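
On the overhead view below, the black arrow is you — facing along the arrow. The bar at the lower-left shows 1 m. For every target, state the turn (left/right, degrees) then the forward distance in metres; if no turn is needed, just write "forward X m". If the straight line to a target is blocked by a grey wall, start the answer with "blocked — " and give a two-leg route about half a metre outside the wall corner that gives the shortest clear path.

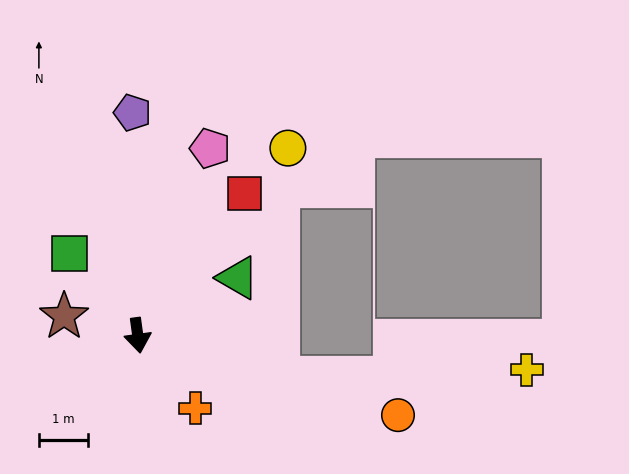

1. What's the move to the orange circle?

turn left 65°, forward 5.5 m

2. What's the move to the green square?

turn right 148°, forward 2.2 m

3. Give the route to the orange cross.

turn left 30°, forward 1.9 m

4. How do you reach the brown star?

turn right 112°, forward 1.5 m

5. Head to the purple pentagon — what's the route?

turn left 174°, forward 4.5 m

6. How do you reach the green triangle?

turn left 112°, forward 2.3 m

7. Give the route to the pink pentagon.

turn left 151°, forward 4.1 m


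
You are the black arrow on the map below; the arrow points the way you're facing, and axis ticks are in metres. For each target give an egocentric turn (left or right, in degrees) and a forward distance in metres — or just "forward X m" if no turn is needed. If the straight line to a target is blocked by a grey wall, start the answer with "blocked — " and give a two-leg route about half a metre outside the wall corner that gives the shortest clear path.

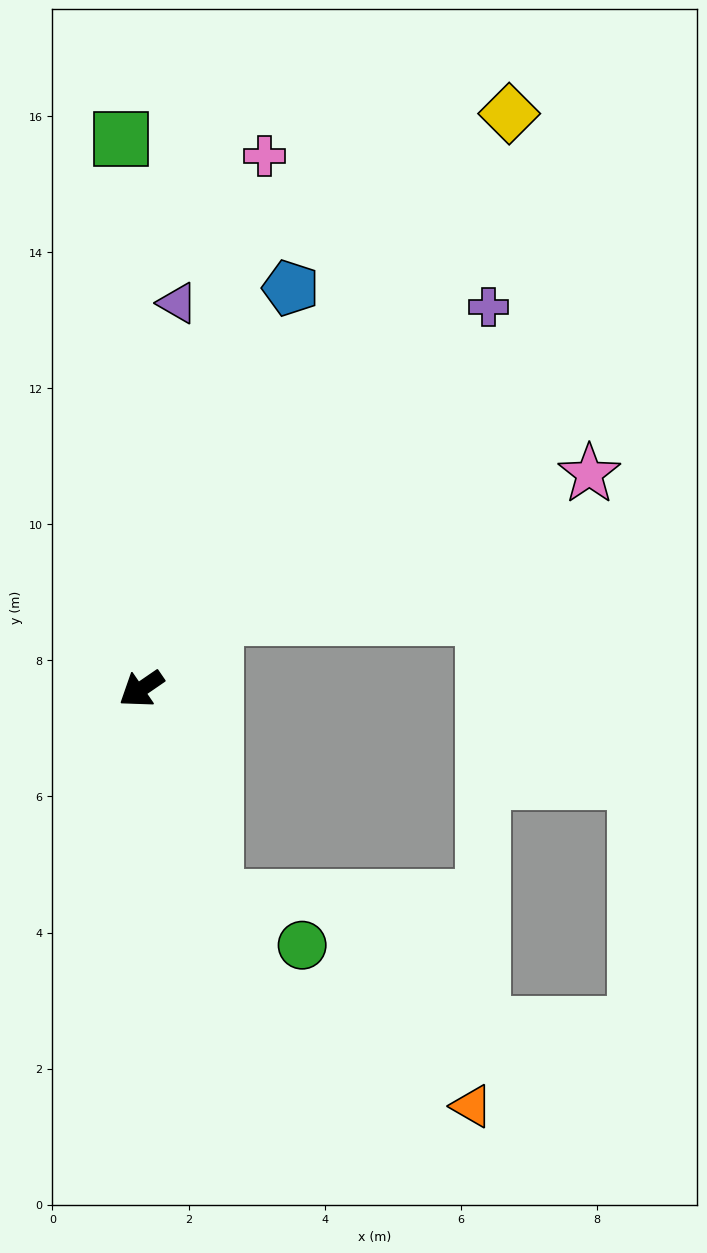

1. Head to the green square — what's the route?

turn right 122°, forward 8.1 m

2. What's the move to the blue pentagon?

turn right 145°, forward 6.3 m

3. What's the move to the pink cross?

turn right 137°, forward 8.0 m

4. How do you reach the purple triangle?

turn right 130°, forward 5.7 m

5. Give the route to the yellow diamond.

turn right 157°, forward 10.0 m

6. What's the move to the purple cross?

turn right 167°, forward 7.6 m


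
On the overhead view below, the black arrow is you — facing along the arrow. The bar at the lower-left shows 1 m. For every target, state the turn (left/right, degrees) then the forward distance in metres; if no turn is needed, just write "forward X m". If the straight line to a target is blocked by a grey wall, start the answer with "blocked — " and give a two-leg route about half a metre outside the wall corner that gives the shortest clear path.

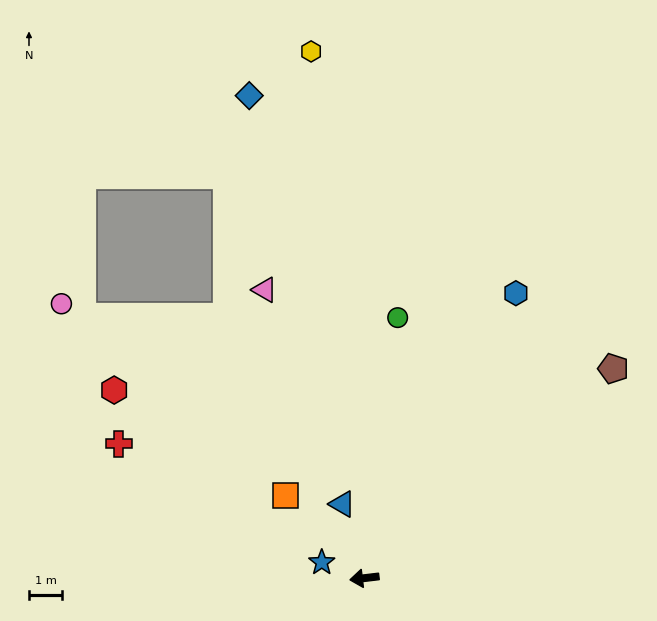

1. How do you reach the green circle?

turn right 104°, forward 7.9 m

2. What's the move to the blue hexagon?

turn right 125°, forward 9.7 m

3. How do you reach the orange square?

turn right 53°, forward 3.4 m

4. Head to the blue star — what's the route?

turn right 27°, forward 1.4 m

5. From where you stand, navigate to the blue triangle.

turn right 80°, forward 2.3 m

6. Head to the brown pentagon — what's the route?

turn right 147°, forward 9.8 m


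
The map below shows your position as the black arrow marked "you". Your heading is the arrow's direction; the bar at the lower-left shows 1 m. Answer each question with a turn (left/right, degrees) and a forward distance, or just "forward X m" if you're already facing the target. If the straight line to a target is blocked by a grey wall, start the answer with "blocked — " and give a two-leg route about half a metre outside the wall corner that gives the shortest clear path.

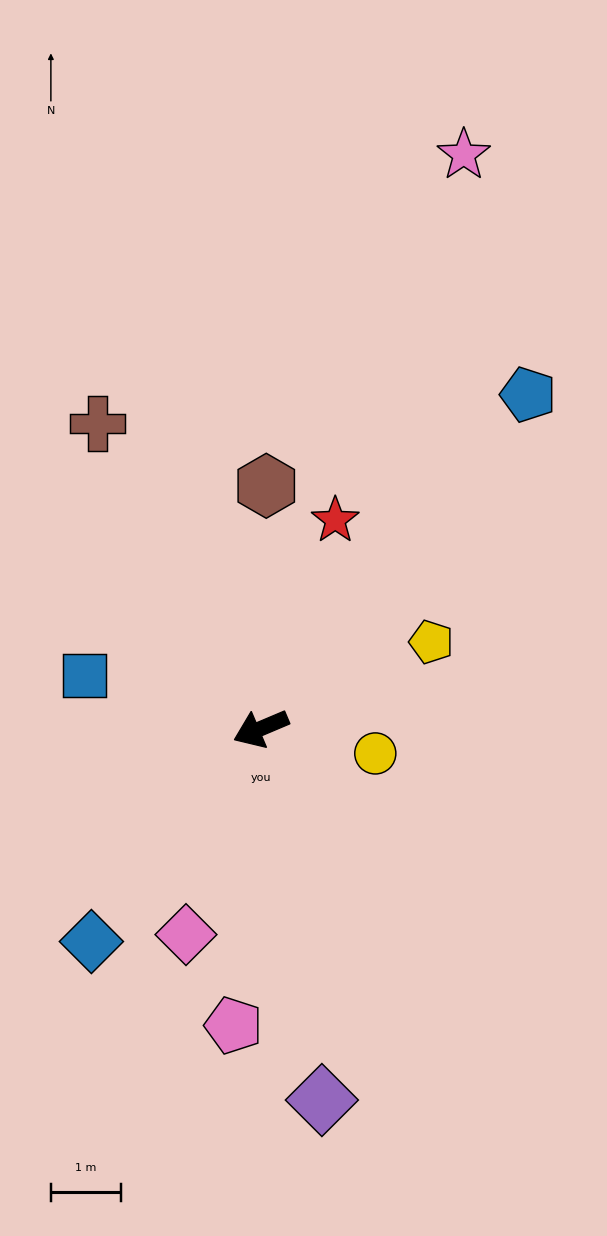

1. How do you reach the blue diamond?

turn left 29°, forward 3.9 m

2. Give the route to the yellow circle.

turn left 145°, forward 1.7 m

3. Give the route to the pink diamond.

turn left 47°, forward 3.1 m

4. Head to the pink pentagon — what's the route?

turn left 62°, forward 4.3 m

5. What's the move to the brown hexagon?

turn right 114°, forward 3.5 m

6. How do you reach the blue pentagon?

turn right 152°, forward 6.1 m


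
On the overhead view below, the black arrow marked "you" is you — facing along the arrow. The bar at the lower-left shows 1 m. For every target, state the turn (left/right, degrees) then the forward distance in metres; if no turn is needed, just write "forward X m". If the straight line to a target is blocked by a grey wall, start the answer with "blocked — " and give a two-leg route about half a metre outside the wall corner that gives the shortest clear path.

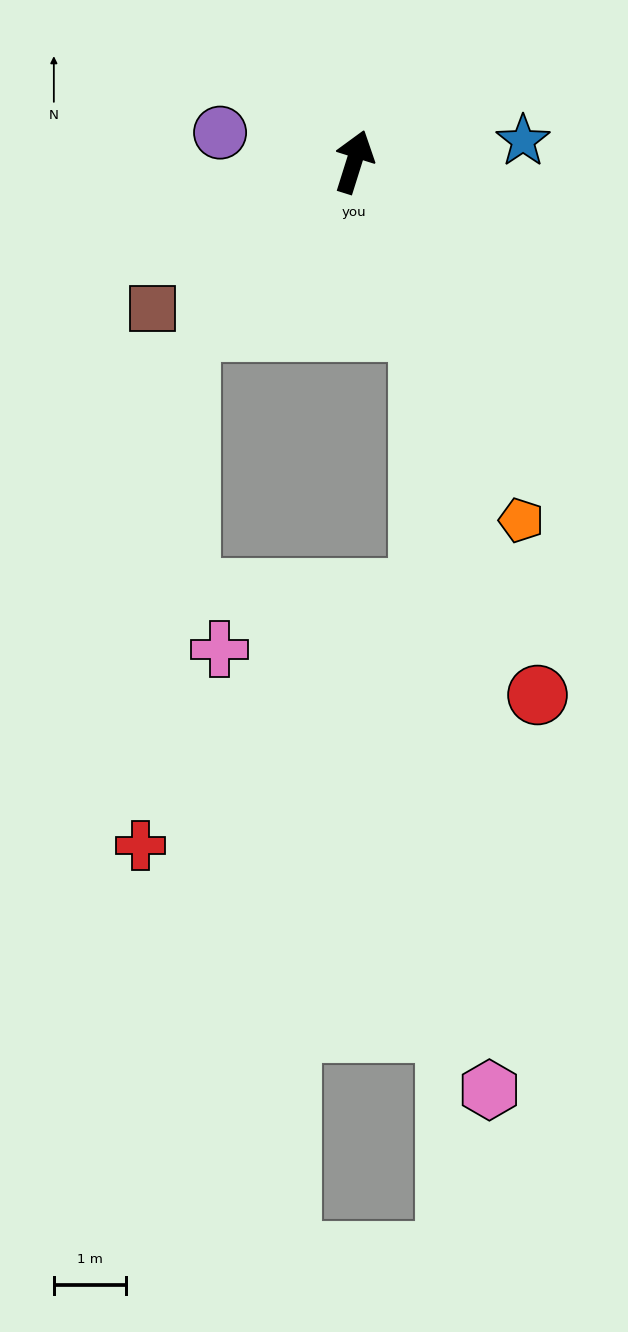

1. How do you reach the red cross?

blocked — turn left 153°, forward 3.3 m, then turn left 39°, forward 7.2 m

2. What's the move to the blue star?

turn right 65°, forward 2.4 m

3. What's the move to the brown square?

turn left 144°, forward 3.5 m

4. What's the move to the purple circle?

turn left 95°, forward 1.9 m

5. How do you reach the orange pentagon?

turn right 138°, forward 5.5 m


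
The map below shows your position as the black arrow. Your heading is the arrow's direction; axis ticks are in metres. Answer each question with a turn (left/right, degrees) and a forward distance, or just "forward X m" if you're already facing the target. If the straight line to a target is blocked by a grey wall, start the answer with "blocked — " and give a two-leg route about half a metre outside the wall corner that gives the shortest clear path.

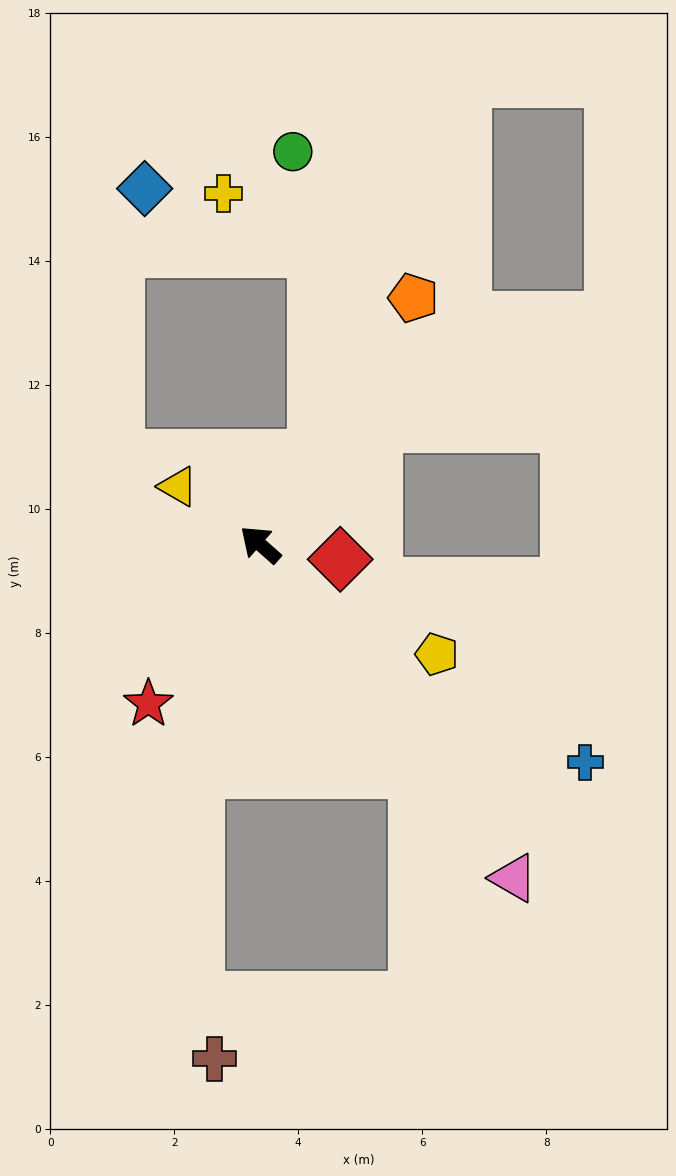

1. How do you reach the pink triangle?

turn left 169°, forward 6.8 m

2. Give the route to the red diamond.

turn right 149°, forward 1.3 m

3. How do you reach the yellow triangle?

turn left 6°, forward 1.6 m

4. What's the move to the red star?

turn left 96°, forward 3.1 m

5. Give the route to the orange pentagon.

turn right 80°, forward 4.7 m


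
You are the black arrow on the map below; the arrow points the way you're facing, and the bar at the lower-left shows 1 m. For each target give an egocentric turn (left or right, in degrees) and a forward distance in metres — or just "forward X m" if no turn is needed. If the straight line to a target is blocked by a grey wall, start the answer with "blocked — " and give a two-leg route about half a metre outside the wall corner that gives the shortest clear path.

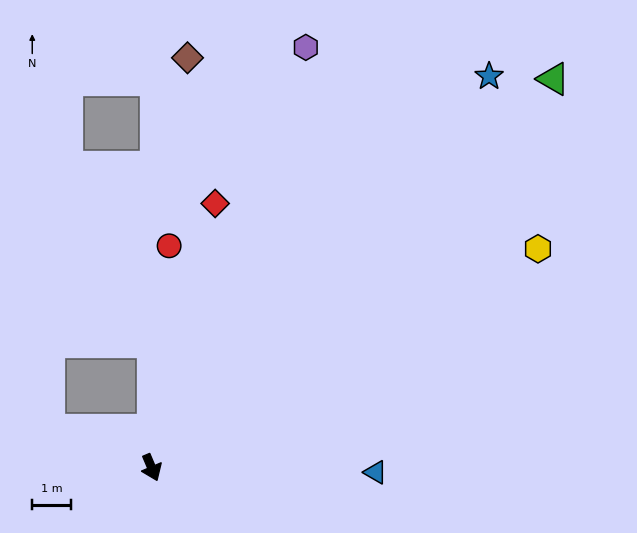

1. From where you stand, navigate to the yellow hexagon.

turn left 97°, forward 11.4 m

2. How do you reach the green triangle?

turn left 111°, forward 14.4 m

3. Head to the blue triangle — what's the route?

turn left 66°, forward 5.8 m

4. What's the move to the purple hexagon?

turn left 137°, forward 11.5 m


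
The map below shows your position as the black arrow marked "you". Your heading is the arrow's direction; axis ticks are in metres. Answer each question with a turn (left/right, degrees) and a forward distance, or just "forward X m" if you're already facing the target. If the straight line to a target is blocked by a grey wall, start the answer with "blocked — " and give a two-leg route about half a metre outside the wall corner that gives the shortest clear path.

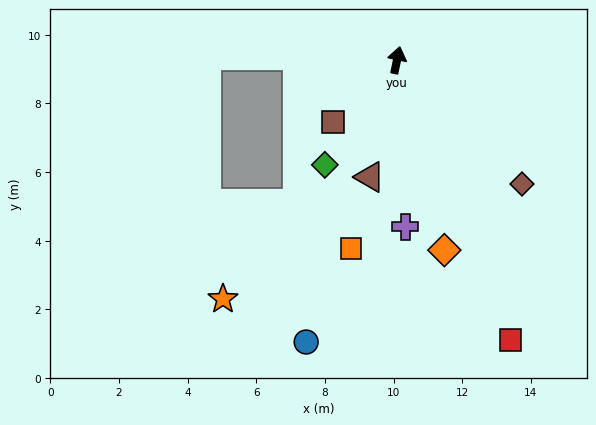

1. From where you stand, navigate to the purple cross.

turn right 165°, forward 4.9 m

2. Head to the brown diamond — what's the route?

turn right 123°, forward 5.1 m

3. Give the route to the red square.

turn right 146°, forward 8.8 m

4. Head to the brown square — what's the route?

turn left 146°, forward 2.6 m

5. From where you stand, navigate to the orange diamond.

turn right 154°, forward 5.7 m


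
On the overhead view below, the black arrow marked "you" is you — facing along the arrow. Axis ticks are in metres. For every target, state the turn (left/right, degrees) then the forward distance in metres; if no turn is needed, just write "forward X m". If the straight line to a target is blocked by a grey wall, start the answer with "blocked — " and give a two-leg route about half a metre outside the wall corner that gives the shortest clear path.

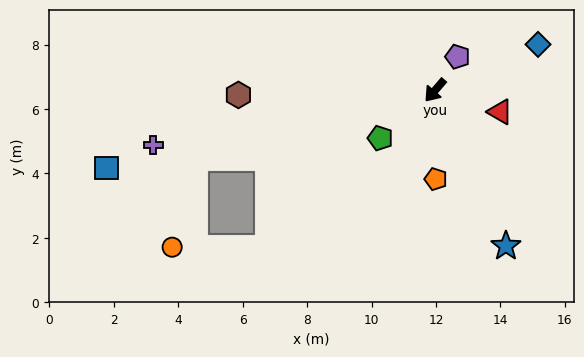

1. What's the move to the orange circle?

blocked — turn right 34°, forward 7.7 m, then turn left 61°, forward 2.9 m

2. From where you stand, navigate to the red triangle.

turn left 112°, forward 2.1 m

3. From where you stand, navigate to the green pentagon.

turn right 8°, forward 2.3 m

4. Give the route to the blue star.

turn left 65°, forward 5.3 m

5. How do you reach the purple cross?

turn right 38°, forward 8.9 m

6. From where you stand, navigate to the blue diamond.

turn left 155°, forward 3.5 m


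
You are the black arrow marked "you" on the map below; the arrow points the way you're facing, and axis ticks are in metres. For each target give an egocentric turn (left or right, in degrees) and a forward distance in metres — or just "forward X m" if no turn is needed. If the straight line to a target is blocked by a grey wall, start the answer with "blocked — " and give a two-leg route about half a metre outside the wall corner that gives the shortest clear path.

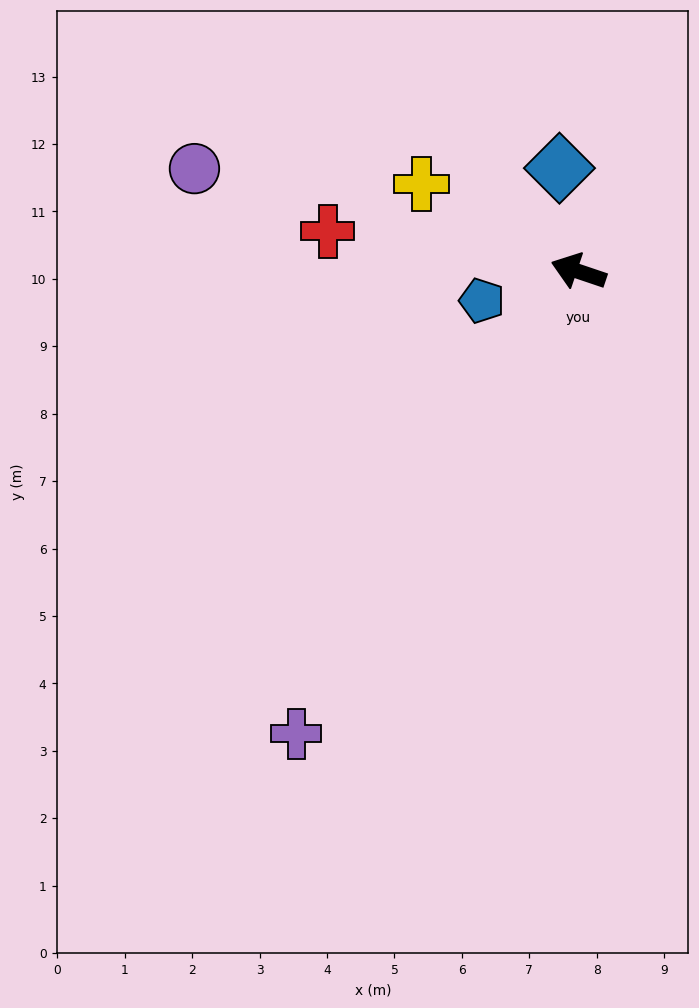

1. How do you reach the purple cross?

turn left 77°, forward 8.0 m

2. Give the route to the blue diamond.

turn right 61°, forward 1.6 m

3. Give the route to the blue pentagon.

turn left 35°, forward 1.5 m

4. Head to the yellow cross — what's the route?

turn right 10°, forward 2.7 m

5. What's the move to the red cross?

turn left 10°, forward 3.8 m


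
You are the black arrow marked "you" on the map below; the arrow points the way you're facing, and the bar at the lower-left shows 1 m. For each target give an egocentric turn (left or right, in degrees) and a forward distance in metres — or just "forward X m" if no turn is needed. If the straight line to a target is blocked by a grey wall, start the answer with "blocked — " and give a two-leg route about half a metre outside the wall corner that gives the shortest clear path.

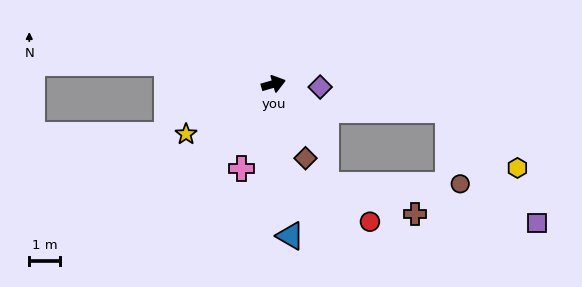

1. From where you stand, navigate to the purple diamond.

turn right 20°, forward 1.5 m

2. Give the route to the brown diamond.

turn right 83°, forward 2.6 m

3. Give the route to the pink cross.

turn right 127°, forward 2.9 m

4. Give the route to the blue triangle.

turn right 100°, forward 4.9 m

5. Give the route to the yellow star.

turn right 166°, forward 3.2 m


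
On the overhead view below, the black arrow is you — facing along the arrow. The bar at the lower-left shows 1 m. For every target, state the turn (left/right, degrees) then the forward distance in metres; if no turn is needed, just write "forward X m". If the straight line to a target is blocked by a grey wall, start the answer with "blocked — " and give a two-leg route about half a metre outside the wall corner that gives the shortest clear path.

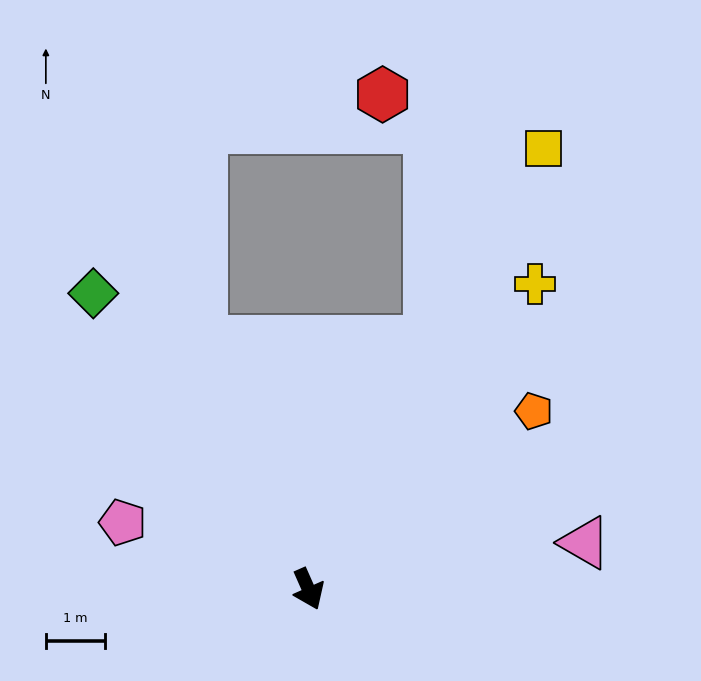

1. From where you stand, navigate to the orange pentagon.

turn left 105°, forward 4.8 m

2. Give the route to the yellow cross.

turn left 120°, forward 6.4 m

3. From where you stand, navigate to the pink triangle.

turn left 76°, forward 4.7 m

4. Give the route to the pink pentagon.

turn right 134°, forward 3.3 m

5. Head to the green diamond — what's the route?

turn right 168°, forward 6.2 m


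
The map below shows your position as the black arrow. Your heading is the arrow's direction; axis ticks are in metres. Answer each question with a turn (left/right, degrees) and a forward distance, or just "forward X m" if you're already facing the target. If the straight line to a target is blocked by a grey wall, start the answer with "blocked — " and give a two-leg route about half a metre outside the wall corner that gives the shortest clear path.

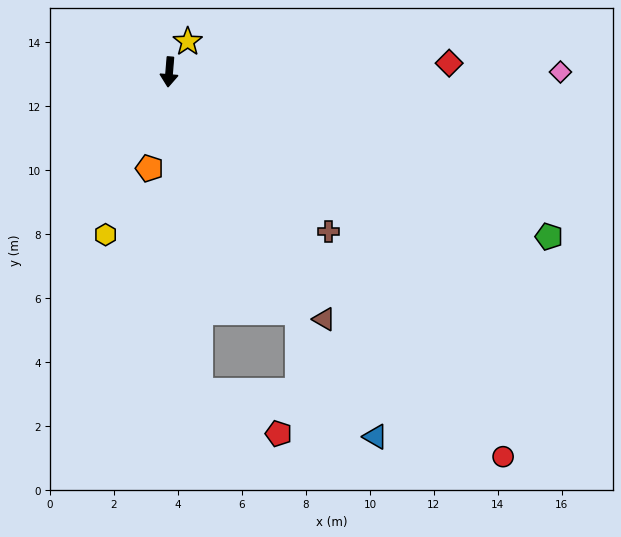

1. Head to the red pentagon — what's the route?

blocked — turn left 10°, forward 10.0 m, then turn left 57°, forward 2.8 m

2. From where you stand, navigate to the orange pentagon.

turn right 7°, forward 3.1 m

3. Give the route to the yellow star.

turn left 153°, forward 1.1 m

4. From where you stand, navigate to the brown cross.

turn left 50°, forward 7.0 m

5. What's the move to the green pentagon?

turn left 71°, forward 12.9 m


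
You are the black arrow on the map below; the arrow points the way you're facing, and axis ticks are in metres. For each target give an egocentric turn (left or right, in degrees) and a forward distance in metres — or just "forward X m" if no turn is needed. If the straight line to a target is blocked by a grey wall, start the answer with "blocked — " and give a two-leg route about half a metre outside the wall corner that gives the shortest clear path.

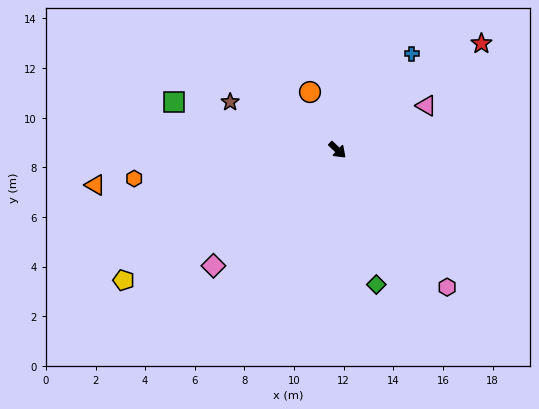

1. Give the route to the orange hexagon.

turn right 129°, forward 8.3 m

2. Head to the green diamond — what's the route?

turn right 31°, forward 5.6 m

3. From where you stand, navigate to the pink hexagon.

turn right 8°, forward 7.1 m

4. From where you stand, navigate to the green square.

turn right 153°, forward 6.9 m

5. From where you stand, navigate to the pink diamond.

turn right 94°, forward 6.8 m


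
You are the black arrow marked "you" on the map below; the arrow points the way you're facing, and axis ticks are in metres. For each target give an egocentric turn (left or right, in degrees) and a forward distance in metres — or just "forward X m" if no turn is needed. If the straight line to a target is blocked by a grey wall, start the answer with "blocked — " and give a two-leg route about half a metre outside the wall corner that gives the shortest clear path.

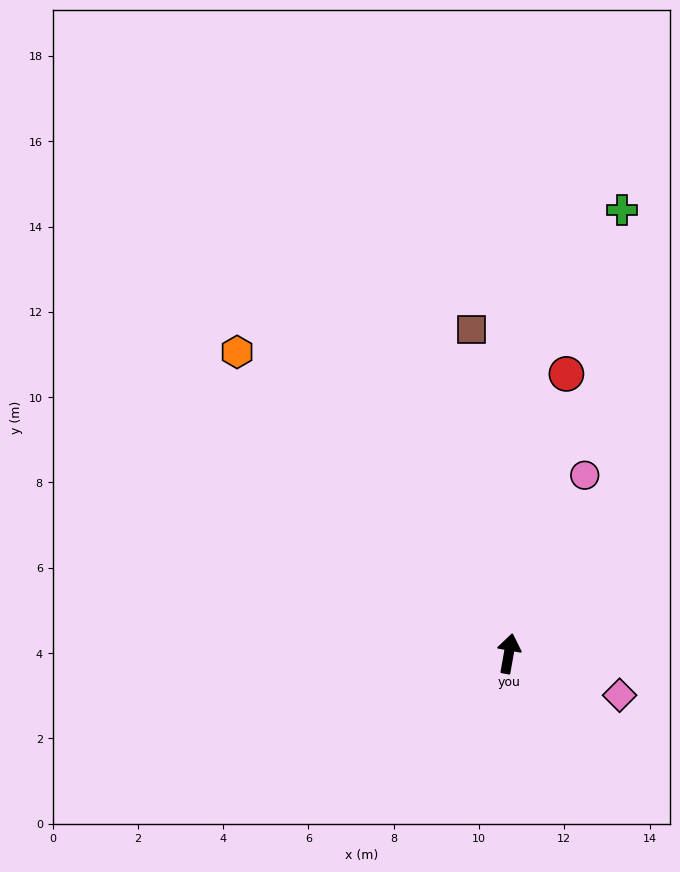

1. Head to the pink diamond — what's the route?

turn right 101°, forward 2.8 m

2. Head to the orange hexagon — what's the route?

turn left 52°, forward 9.5 m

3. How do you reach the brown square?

turn left 17°, forward 7.6 m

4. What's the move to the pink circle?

turn right 13°, forward 4.5 m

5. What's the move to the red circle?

forward 6.7 m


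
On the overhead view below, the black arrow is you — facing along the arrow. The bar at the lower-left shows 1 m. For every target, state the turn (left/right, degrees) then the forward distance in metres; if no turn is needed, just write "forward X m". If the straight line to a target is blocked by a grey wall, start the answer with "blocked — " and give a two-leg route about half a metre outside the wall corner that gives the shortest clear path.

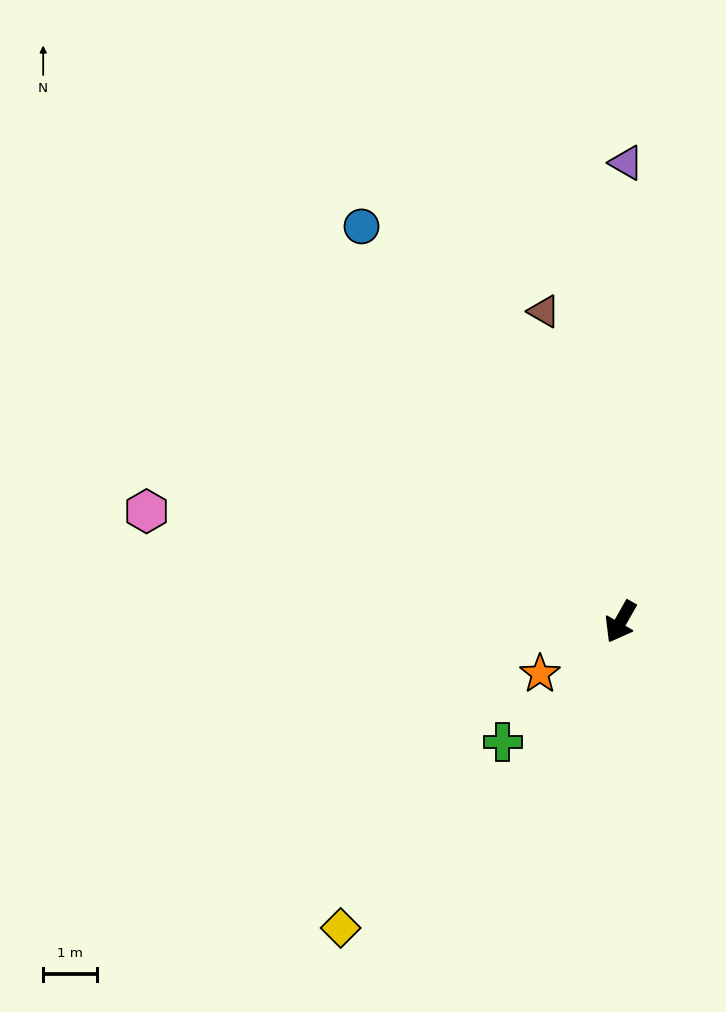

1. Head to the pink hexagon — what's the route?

turn right 74°, forward 9.0 m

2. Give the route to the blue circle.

turn right 117°, forward 8.8 m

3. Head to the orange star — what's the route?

turn right 28°, forward 1.8 m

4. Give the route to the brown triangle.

turn right 137°, forward 5.9 m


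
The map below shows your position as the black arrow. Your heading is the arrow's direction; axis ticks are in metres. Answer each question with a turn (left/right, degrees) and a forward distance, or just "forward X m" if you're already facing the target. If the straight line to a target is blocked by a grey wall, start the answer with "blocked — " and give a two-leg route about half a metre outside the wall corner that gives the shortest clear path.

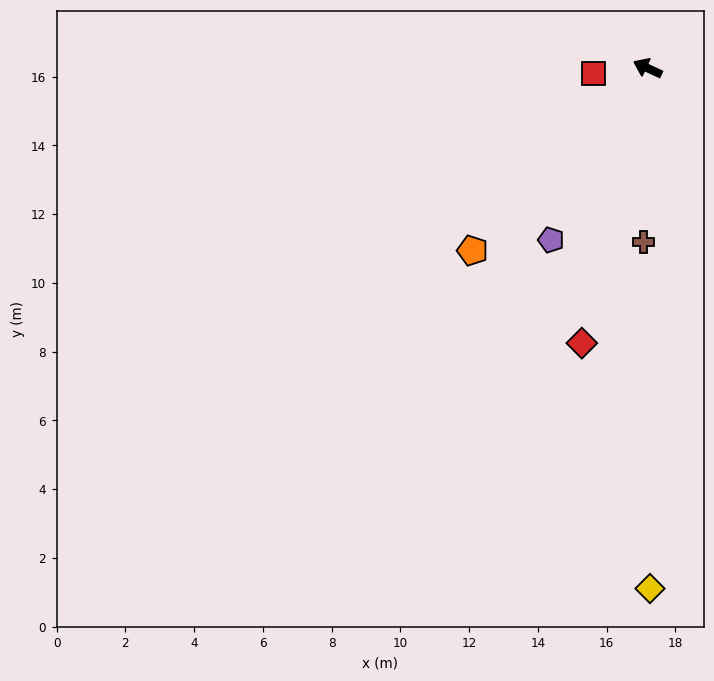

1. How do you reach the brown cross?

turn left 113°, forward 5.1 m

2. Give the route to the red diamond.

turn left 101°, forward 8.2 m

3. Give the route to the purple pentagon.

turn left 86°, forward 5.7 m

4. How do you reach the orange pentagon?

turn left 71°, forward 7.4 m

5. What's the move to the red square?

turn left 30°, forward 1.6 m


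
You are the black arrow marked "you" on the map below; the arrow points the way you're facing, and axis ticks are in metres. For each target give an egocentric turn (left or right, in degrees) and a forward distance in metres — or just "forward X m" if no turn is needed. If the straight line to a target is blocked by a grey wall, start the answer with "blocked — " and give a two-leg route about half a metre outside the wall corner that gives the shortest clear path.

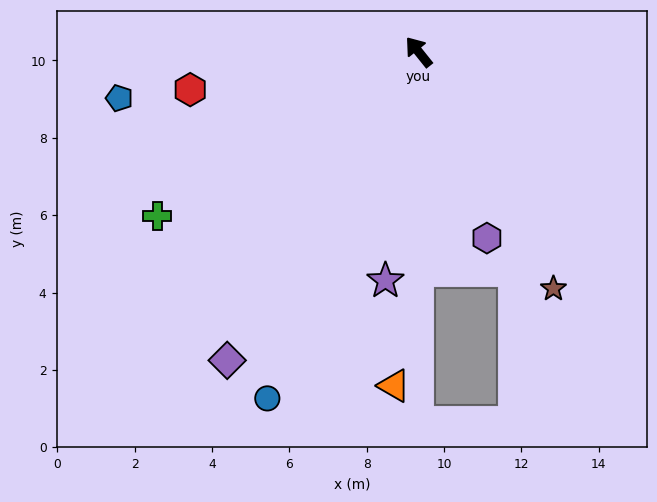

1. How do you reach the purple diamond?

turn left 109°, forward 9.4 m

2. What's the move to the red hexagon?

turn left 61°, forward 6.0 m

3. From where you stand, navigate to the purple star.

turn left 133°, forward 6.0 m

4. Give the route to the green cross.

turn left 83°, forward 8.0 m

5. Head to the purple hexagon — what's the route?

turn left 161°, forward 5.1 m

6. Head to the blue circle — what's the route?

turn left 118°, forward 9.8 m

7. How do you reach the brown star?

turn left 171°, forward 7.0 m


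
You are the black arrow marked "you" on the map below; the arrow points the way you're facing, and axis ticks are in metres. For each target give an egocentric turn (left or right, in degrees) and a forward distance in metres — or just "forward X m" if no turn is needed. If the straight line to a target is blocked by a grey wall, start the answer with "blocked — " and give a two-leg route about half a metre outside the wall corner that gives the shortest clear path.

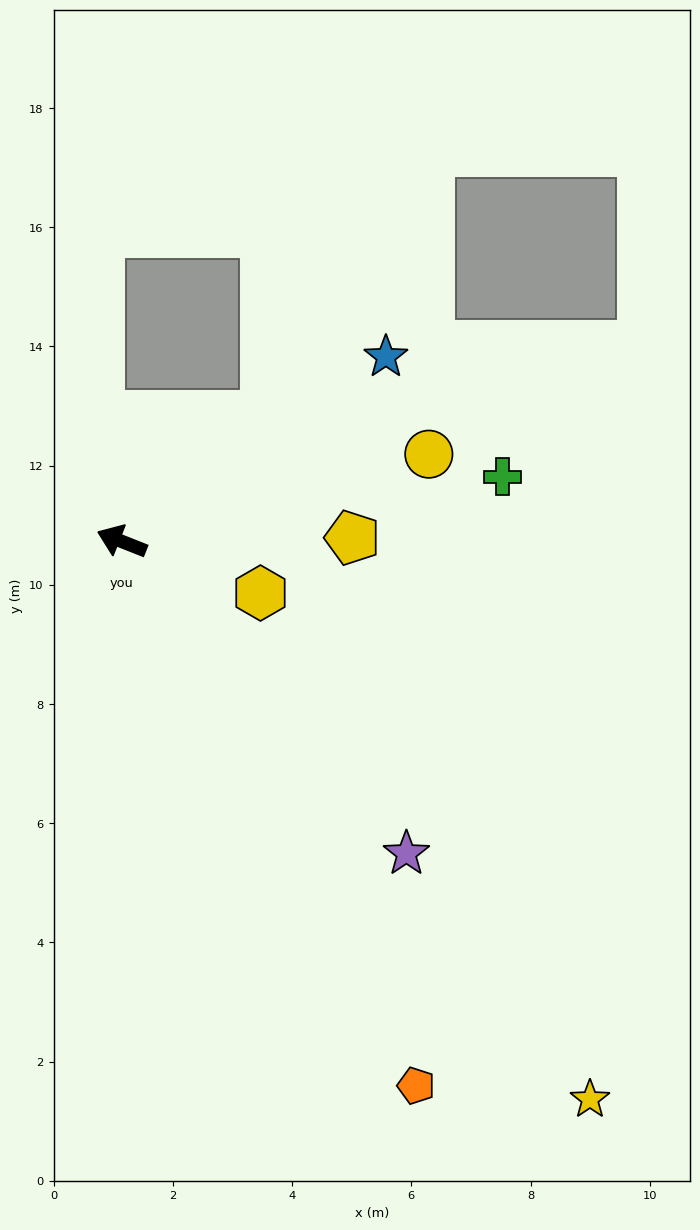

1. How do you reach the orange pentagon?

turn left 140°, forward 10.4 m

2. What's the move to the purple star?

turn left 154°, forward 7.1 m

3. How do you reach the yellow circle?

turn right 143°, forward 5.4 m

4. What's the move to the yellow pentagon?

turn right 157°, forward 3.9 m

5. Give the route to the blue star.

turn right 123°, forward 5.4 m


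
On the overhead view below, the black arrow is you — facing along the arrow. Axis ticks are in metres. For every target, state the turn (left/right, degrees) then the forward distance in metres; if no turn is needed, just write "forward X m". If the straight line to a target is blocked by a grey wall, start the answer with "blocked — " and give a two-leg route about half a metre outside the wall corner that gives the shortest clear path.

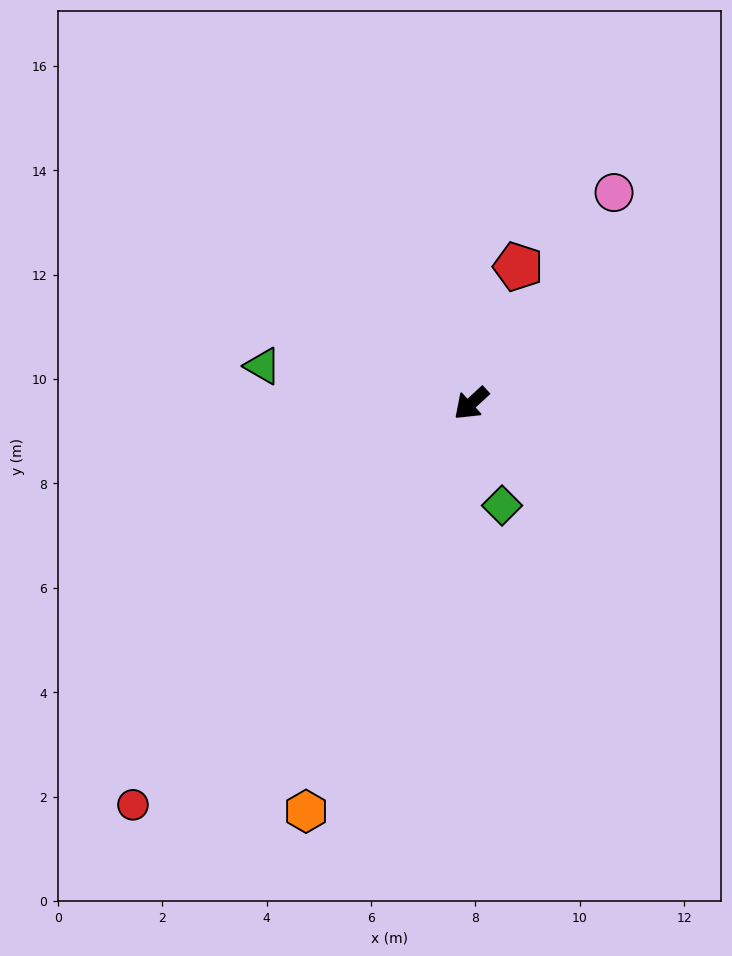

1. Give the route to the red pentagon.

turn right 152°, forward 2.8 m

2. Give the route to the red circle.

turn left 7°, forward 10.1 m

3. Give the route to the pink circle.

turn right 167°, forward 4.9 m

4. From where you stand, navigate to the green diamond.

turn left 64°, forward 2.0 m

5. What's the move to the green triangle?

turn right 53°, forward 4.1 m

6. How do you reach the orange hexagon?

turn left 25°, forward 8.4 m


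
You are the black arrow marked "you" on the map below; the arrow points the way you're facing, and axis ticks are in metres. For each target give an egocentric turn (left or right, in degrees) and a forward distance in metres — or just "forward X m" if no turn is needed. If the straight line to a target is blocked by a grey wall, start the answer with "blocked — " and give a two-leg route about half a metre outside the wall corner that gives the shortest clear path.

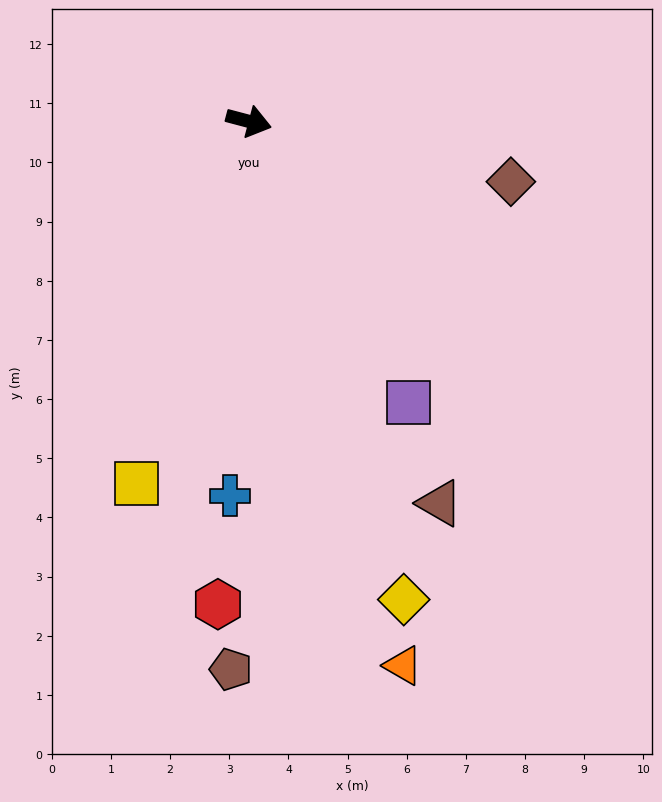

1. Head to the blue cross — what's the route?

turn right 78°, forward 6.3 m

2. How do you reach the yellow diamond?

turn right 57°, forward 8.5 m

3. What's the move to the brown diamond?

forward 4.5 m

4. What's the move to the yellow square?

turn right 92°, forward 6.4 m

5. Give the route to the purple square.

turn right 46°, forward 5.5 m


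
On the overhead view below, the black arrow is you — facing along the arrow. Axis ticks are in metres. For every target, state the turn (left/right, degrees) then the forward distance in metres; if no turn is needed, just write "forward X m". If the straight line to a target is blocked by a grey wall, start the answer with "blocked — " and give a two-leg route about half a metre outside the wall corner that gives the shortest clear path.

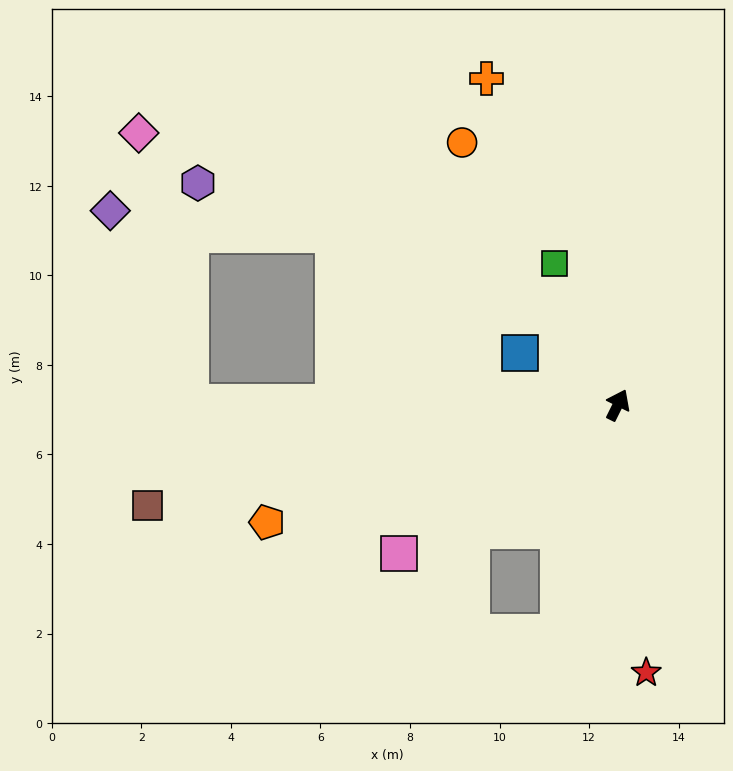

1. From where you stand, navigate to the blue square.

turn left 88°, forward 2.5 m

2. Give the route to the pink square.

turn left 151°, forward 5.9 m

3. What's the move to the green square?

turn left 50°, forward 3.5 m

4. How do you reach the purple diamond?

blocked — turn left 116°, forward 9.6 m, then turn right 67°, forward 4.6 m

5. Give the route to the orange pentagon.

turn left 135°, forward 8.3 m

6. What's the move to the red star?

turn right 148°, forward 6.0 m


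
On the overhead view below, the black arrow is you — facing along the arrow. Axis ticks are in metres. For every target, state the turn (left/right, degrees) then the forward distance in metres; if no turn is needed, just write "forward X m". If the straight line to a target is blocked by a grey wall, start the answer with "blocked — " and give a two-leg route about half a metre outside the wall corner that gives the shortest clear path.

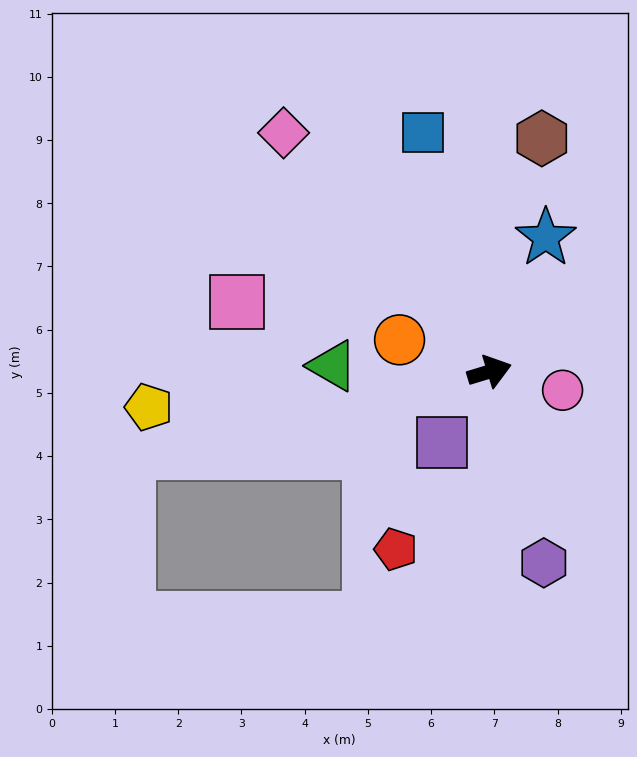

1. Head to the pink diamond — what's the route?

turn left 114°, forward 5.0 m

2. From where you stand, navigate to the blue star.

turn left 50°, forward 2.3 m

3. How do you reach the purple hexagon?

turn right 91°, forward 3.1 m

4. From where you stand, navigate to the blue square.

turn left 89°, forward 3.9 m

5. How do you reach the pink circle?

turn right 31°, forward 1.2 m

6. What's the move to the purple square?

turn right 141°, forward 1.3 m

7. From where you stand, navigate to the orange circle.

turn left 144°, forward 1.5 m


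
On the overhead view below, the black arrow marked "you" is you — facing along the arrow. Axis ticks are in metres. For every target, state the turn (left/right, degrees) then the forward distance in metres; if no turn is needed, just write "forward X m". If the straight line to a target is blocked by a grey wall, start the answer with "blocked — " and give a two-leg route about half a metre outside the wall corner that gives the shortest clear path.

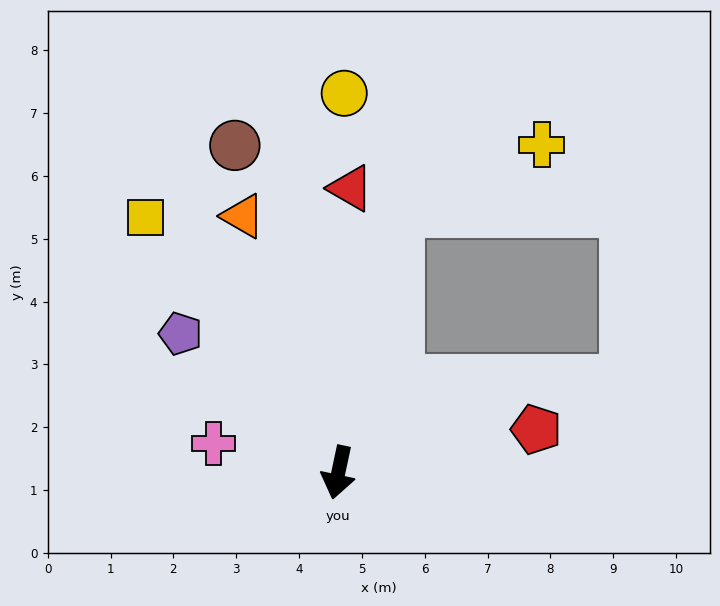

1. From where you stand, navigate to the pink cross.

turn right 91°, forward 2.0 m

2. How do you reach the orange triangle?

turn right 148°, forward 4.4 m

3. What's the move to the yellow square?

turn right 131°, forward 5.1 m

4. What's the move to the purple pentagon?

turn right 119°, forward 3.3 m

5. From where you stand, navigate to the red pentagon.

turn left 114°, forward 3.2 m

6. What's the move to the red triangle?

turn right 170°, forward 4.5 m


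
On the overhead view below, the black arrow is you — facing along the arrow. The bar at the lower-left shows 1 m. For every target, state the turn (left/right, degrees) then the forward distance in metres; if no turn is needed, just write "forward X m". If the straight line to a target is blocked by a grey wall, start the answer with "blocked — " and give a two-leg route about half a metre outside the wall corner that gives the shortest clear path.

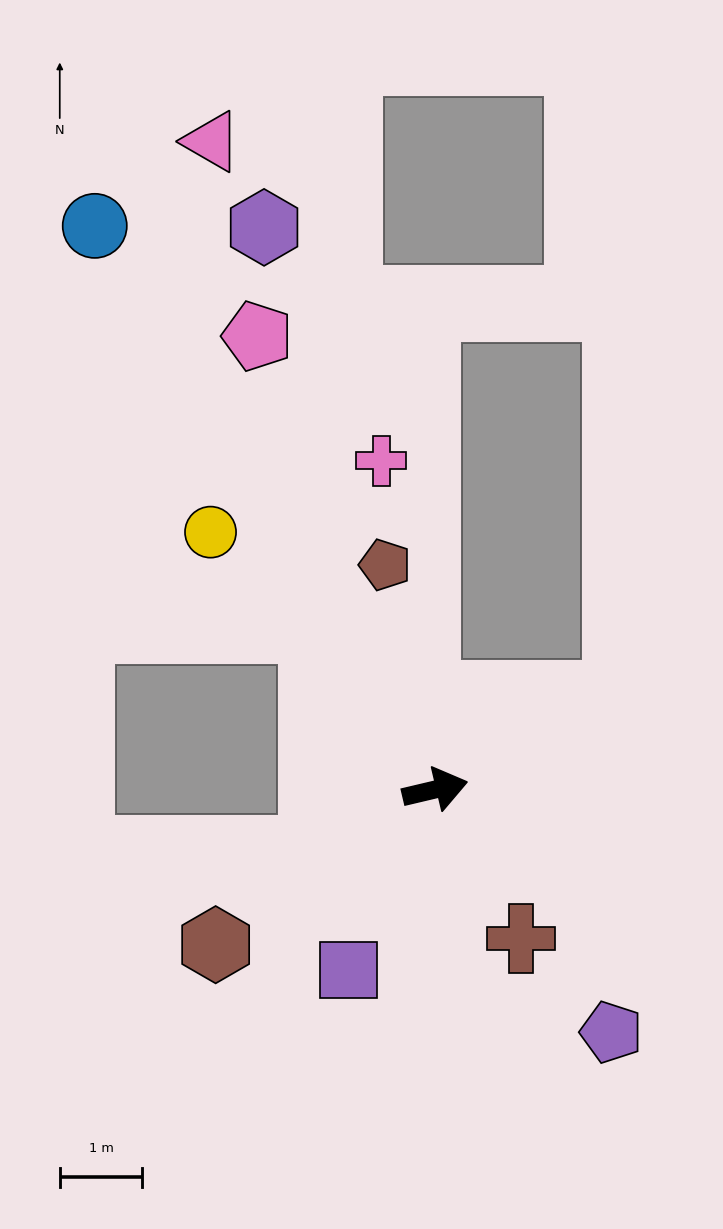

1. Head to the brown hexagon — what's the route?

turn right 158°, forward 3.3 m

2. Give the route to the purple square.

turn right 129°, forward 2.4 m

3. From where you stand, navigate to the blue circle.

turn left 108°, forward 8.0 m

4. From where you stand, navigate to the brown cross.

turn right 73°, forward 2.1 m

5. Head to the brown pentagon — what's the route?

turn left 89°, forward 2.8 m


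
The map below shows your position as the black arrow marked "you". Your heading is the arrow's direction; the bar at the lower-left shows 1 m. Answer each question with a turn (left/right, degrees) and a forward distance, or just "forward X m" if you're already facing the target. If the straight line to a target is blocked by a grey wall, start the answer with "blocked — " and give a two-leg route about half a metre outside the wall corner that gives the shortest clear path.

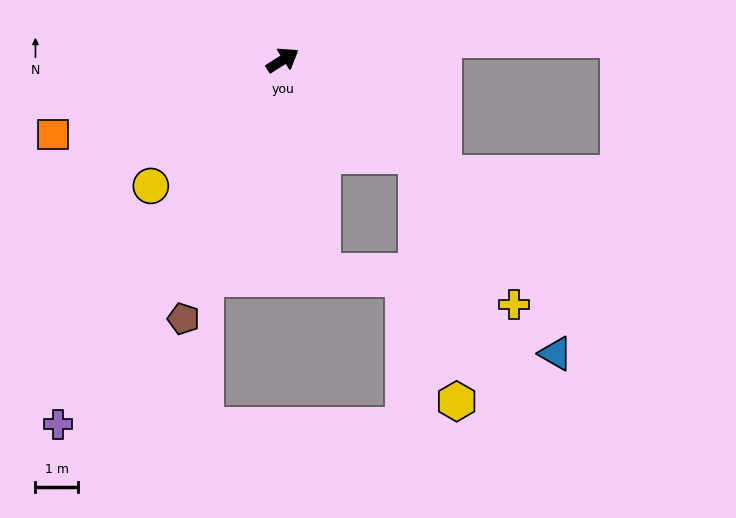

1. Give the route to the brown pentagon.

turn right 143°, forward 6.5 m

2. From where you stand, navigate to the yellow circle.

turn right 169°, forward 4.3 m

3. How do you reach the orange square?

turn left 166°, forward 5.7 m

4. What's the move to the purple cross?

turn right 154°, forward 10.1 m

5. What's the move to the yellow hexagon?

blocked — turn right 68°, forward 3.9 m, then turn right 45°, forward 5.9 m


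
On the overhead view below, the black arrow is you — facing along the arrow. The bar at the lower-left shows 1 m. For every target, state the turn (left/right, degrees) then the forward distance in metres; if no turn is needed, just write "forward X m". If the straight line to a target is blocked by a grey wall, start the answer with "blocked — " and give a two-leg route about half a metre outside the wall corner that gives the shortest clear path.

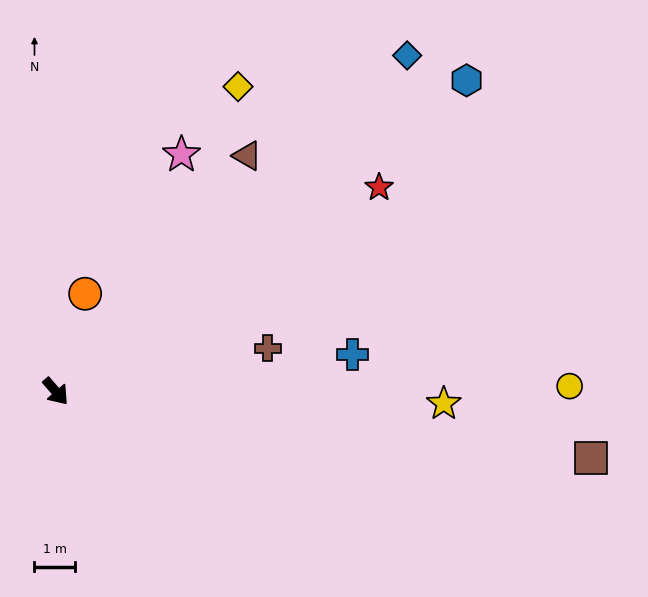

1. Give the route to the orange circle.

turn left 122°, forward 2.5 m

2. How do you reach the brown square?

turn left 42°, forward 13.2 m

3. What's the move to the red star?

turn left 81°, forward 9.4 m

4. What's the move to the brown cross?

turn left 61°, forward 5.3 m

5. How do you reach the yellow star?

turn left 47°, forward 9.5 m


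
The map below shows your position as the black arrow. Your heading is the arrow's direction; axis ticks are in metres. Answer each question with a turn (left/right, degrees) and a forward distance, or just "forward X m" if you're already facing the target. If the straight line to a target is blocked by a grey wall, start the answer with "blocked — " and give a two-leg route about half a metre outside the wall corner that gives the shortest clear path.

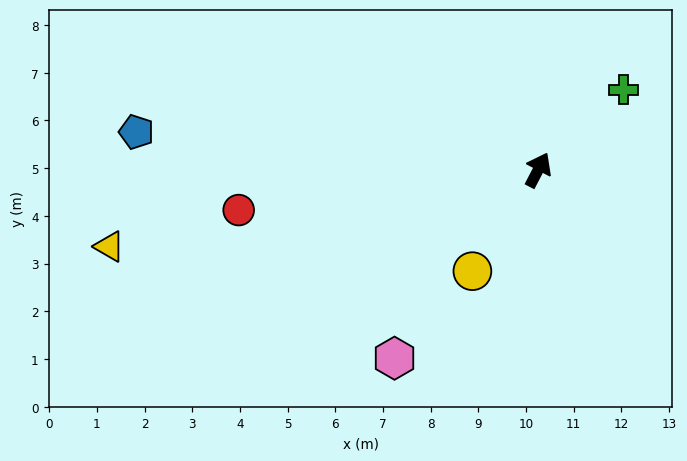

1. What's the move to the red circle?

turn left 125°, forward 6.3 m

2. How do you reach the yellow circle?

turn left 174°, forward 2.5 m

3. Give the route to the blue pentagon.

turn left 112°, forward 8.5 m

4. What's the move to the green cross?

turn right 19°, forward 2.5 m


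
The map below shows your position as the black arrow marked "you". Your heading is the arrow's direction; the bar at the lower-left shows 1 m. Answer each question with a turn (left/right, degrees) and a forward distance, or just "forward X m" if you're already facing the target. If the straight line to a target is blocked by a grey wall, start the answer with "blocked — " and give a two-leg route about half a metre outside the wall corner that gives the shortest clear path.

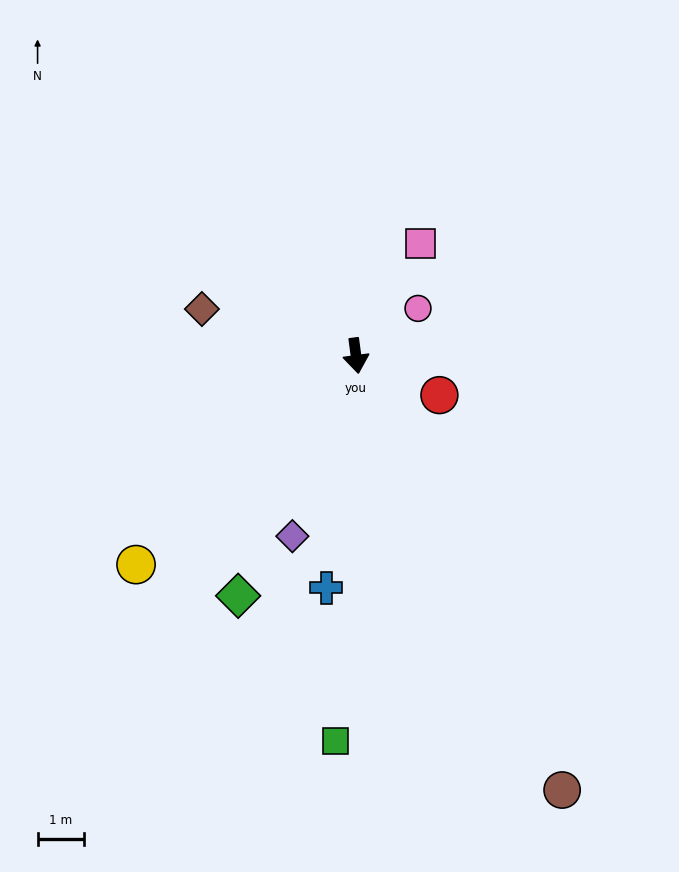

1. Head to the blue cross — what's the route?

turn right 15°, forward 5.0 m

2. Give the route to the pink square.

turn left 143°, forward 2.8 m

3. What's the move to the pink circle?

turn left 120°, forward 1.7 m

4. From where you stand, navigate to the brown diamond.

turn right 114°, forward 3.5 m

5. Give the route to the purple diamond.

turn right 27°, forward 4.1 m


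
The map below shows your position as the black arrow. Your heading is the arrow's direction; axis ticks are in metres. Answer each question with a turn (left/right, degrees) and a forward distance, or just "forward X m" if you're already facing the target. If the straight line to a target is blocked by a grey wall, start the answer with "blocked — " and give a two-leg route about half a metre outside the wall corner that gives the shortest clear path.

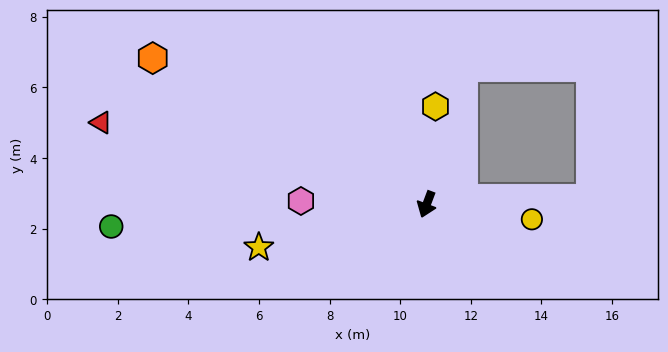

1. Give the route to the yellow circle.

turn left 103°, forward 3.0 m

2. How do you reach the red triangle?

turn right 83°, forward 9.5 m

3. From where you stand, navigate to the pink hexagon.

turn right 71°, forward 3.6 m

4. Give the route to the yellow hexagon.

turn right 164°, forward 2.8 m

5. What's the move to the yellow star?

turn right 55°, forward 4.9 m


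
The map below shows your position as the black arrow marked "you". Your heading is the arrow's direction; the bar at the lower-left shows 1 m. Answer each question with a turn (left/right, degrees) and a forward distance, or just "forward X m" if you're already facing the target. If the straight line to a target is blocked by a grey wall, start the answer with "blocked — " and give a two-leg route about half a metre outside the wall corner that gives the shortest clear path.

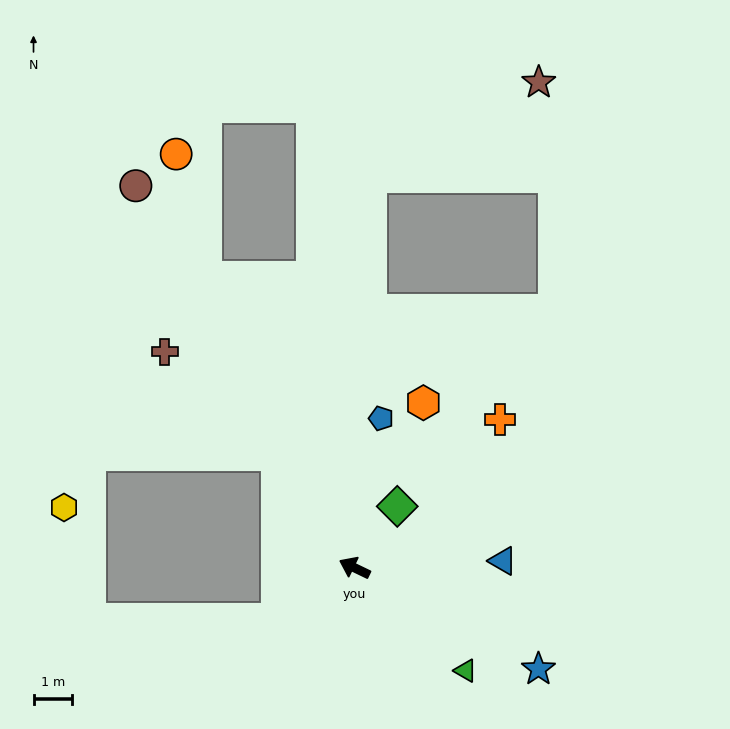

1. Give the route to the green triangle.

turn left 163°, forward 3.9 m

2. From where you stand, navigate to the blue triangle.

turn right 152°, forward 3.8 m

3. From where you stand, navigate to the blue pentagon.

turn right 74°, forward 3.9 m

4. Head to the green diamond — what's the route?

turn right 99°, forward 1.9 m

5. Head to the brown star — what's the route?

blocked — turn right 67°, forward 10.0 m, then turn right 58°, forward 5.0 m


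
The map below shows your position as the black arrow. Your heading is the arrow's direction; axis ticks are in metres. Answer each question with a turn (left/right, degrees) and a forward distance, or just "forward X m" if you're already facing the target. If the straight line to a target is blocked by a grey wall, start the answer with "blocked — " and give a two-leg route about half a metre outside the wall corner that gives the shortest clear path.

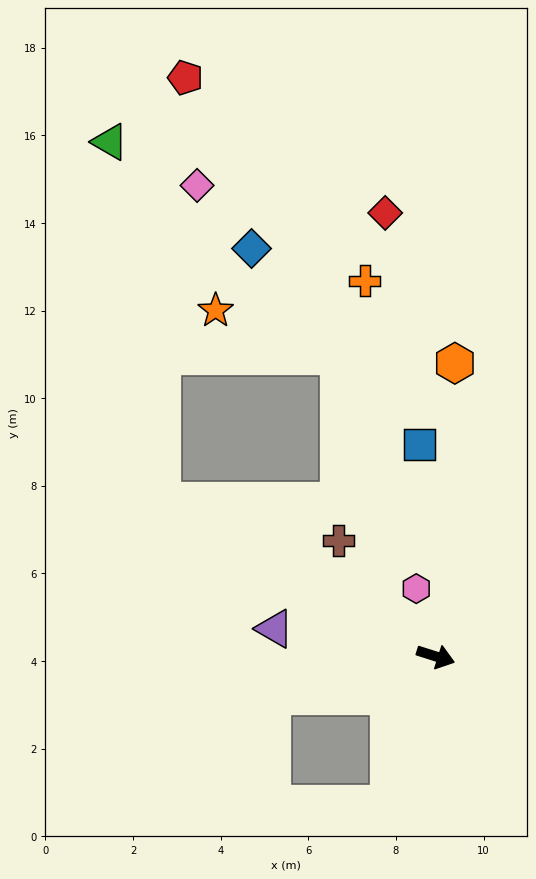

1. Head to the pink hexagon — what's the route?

turn left 124°, forward 1.6 m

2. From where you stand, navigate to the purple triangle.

turn right 172°, forward 3.7 m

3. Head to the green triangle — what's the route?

blocked — turn left 168°, forward 7.2 m, then turn right 52°, forward 8.3 m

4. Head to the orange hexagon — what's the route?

turn left 104°, forward 6.7 m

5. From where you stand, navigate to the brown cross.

turn left 148°, forward 3.5 m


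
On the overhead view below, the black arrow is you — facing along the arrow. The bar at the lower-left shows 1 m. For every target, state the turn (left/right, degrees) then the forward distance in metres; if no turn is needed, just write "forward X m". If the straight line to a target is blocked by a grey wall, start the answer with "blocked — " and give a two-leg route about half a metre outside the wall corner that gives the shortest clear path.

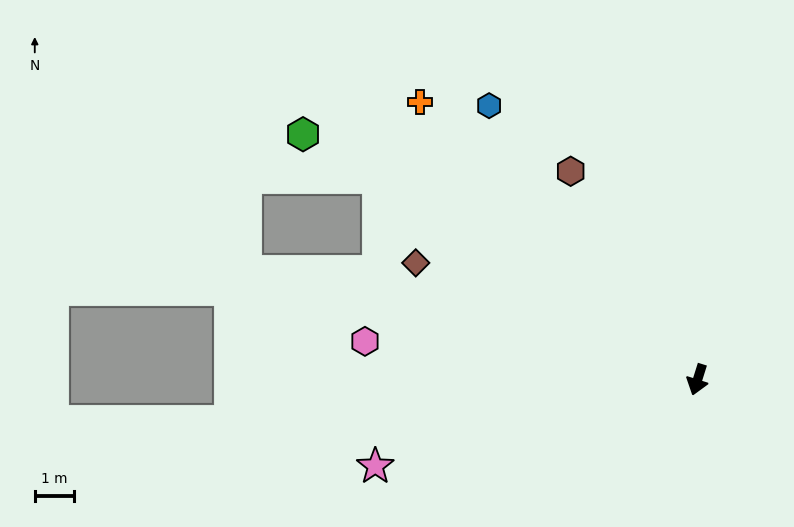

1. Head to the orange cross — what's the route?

turn right 118°, forward 9.9 m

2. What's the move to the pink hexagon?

turn right 79°, forward 8.4 m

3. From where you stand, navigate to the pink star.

turn right 58°, forward 8.4 m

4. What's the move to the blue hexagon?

turn right 125°, forward 8.7 m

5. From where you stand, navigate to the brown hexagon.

turn right 131°, forward 6.2 m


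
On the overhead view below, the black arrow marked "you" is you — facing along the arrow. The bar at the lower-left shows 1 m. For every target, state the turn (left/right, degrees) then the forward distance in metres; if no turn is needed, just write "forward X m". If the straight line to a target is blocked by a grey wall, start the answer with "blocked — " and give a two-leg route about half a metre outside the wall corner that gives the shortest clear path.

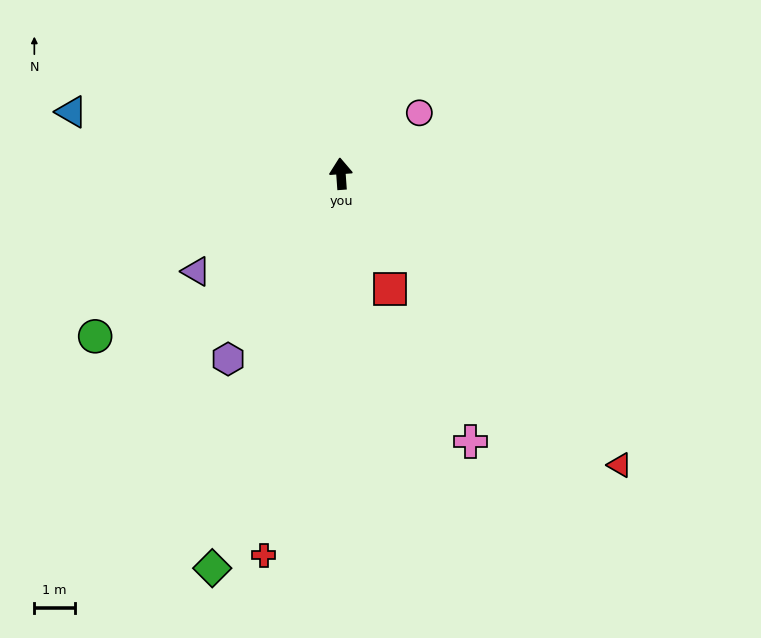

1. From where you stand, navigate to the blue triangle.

turn left 73°, forward 6.9 m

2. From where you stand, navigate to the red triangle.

turn right 140°, forward 10.0 m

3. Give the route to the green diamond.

turn left 158°, forward 10.3 m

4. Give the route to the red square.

turn right 161°, forward 3.1 m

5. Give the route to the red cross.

turn left 164°, forward 9.7 m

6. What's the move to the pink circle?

turn right 56°, forward 2.5 m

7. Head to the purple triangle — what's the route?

turn left 120°, forward 4.3 m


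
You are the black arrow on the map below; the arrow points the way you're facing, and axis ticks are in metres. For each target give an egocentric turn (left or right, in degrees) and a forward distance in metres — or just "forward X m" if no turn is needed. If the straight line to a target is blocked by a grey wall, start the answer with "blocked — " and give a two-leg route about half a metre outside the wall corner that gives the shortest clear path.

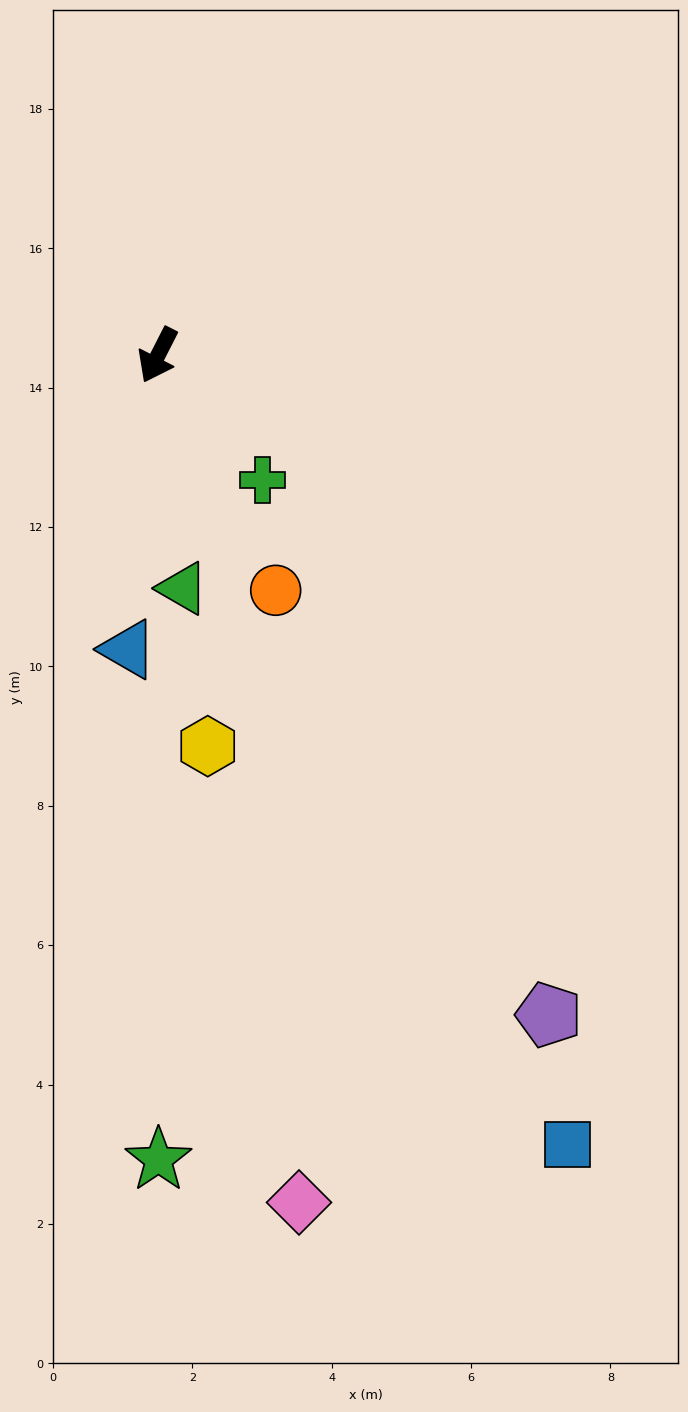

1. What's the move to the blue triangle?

turn left 21°, forward 4.2 m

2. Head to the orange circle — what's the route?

turn left 54°, forward 3.8 m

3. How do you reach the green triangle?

turn left 33°, forward 3.4 m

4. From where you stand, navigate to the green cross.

turn left 67°, forward 2.3 m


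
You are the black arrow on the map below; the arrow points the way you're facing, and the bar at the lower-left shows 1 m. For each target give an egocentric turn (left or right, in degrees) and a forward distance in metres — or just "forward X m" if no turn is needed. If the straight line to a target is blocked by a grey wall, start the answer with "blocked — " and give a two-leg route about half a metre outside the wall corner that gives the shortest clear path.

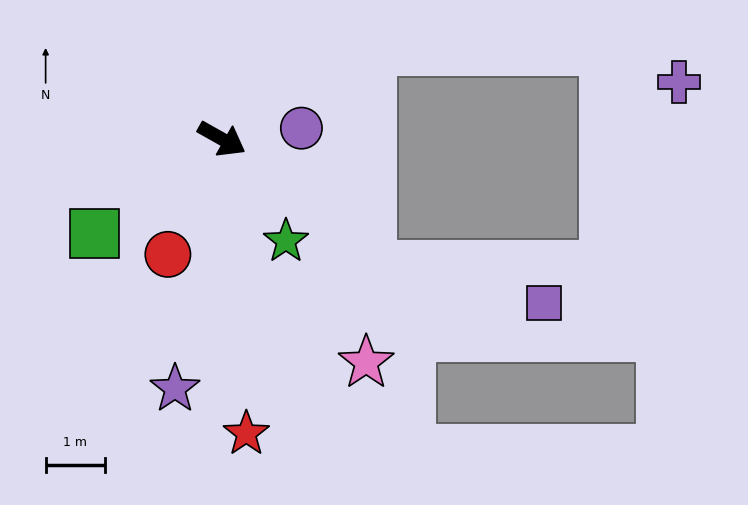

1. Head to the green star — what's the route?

turn right 29°, forward 2.0 m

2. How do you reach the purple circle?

turn left 37°, forward 1.4 m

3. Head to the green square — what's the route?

turn right 114°, forward 2.7 m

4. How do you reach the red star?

turn right 56°, forward 5.0 m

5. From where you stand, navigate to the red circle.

turn right 86°, forward 2.1 m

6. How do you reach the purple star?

turn right 71°, forward 4.3 m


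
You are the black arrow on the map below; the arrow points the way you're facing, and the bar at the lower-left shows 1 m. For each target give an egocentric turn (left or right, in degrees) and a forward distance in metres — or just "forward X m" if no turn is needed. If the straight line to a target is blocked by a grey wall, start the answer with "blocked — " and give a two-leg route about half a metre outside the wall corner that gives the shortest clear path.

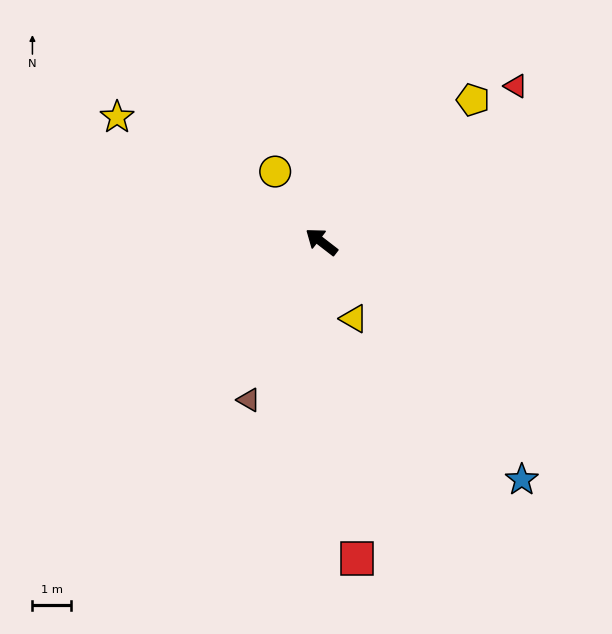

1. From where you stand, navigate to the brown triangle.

turn left 103°, forward 4.5 m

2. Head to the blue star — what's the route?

turn left 168°, forward 8.0 m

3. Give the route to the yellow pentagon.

turn right 99°, forward 5.4 m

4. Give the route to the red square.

turn left 134°, forward 8.2 m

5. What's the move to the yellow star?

turn left 6°, forward 6.2 m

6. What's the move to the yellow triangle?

turn left 151°, forward 2.2 m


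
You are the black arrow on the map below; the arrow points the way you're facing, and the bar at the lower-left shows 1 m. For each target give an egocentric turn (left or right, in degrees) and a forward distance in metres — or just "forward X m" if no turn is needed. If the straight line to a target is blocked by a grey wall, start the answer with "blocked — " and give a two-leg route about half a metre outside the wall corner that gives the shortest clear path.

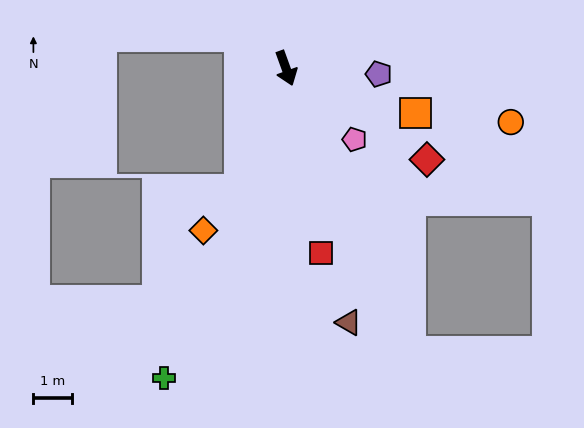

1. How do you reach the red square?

turn right 9°, forward 4.9 m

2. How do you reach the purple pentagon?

turn left 66°, forward 2.4 m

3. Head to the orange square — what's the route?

turn left 51°, forward 3.6 m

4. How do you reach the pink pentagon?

turn left 24°, forward 2.6 m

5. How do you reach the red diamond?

turn left 37°, forward 4.4 m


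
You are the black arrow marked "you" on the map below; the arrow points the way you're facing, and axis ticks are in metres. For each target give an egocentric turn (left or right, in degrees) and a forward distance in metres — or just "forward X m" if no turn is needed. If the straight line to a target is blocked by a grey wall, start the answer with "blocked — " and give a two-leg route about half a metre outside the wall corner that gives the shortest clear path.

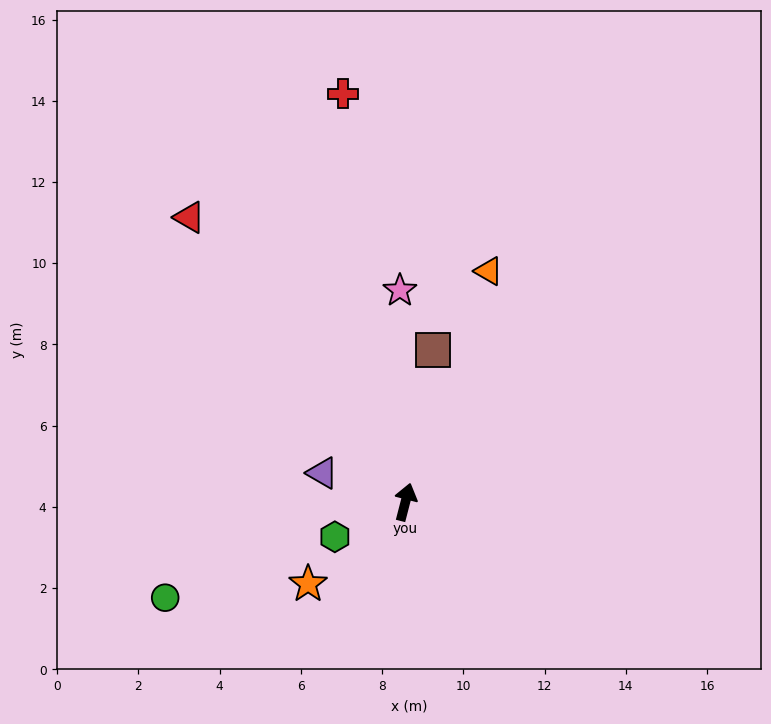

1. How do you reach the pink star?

turn left 16°, forward 5.2 m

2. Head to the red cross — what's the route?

turn left 23°, forward 10.2 m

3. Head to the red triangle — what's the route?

turn left 52°, forward 8.8 m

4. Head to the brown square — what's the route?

turn left 4°, forward 3.8 m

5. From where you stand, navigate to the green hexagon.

turn left 131°, forward 1.9 m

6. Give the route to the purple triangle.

turn left 85°, forward 2.2 m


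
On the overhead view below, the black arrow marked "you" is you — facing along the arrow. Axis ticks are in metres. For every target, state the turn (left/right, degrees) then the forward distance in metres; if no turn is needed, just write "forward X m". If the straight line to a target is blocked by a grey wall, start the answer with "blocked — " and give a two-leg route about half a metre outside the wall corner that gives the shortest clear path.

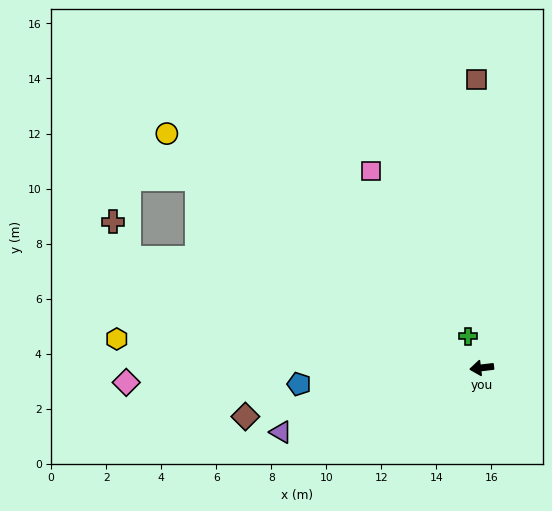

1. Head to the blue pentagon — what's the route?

forward 6.7 m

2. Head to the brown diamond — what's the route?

turn left 5°, forward 8.8 m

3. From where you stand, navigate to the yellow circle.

turn right 43°, forward 14.3 m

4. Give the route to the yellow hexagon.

turn right 11°, forward 13.3 m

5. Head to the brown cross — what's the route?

blocked — turn right 24°, forward 13.4 m, then turn right 47°, forward 1.4 m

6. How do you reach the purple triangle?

turn left 11°, forward 7.7 m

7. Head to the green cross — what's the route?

turn right 74°, forward 1.2 m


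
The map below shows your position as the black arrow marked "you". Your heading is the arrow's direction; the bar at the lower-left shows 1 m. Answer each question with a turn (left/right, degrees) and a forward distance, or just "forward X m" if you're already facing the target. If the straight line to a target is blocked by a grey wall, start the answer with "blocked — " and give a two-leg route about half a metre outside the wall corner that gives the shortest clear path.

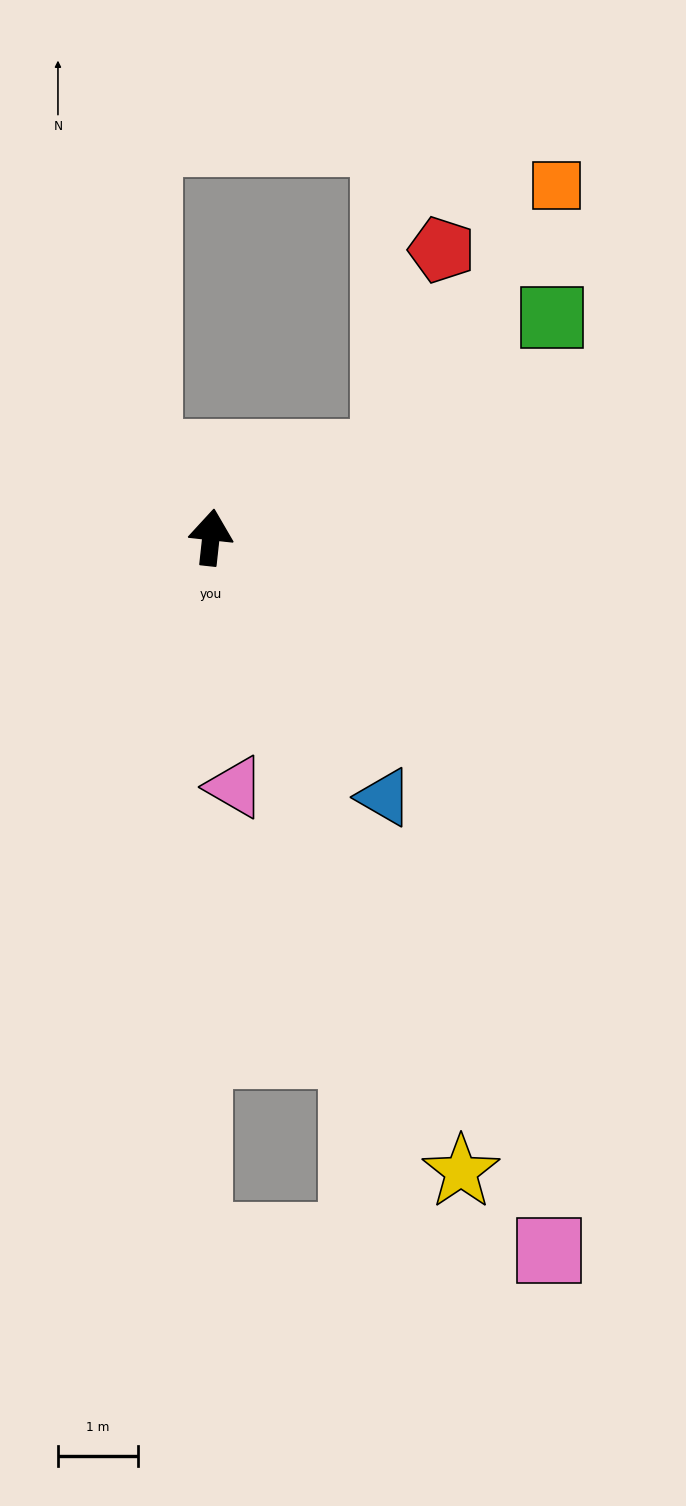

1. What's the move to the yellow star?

turn right 152°, forward 8.5 m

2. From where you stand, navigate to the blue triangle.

turn right 140°, forward 3.9 m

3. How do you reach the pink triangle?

turn right 168°, forward 3.1 m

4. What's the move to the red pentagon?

blocked — turn right 58°, forward 2.4 m, then turn left 49°, forward 2.6 m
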